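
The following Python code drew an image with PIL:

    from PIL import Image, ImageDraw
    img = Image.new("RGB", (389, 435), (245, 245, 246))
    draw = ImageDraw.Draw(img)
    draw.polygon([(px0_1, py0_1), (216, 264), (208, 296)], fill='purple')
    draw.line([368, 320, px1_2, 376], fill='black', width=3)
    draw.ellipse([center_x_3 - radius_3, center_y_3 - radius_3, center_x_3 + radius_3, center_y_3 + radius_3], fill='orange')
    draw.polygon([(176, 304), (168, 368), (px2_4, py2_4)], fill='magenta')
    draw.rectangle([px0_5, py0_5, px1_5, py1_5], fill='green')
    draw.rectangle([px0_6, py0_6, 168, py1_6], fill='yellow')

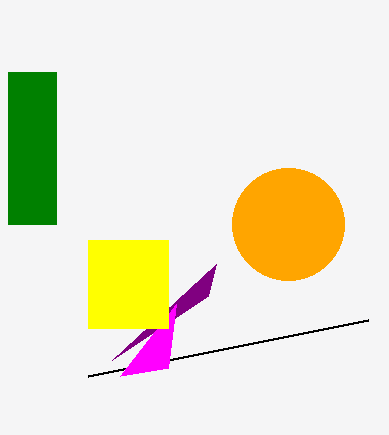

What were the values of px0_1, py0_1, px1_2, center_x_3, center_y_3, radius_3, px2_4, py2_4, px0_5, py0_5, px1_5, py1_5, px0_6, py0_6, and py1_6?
px0_1 = 112, py0_1 = 360, px1_2 = 88, center_x_3 = 288, center_y_3 = 224, radius_3 = 56, px2_4 = 120, py2_4 = 376, px0_5 = 8, py0_5 = 72, px1_5 = 56, py1_5 = 224, px0_6 = 88, py0_6 = 240, py1_6 = 328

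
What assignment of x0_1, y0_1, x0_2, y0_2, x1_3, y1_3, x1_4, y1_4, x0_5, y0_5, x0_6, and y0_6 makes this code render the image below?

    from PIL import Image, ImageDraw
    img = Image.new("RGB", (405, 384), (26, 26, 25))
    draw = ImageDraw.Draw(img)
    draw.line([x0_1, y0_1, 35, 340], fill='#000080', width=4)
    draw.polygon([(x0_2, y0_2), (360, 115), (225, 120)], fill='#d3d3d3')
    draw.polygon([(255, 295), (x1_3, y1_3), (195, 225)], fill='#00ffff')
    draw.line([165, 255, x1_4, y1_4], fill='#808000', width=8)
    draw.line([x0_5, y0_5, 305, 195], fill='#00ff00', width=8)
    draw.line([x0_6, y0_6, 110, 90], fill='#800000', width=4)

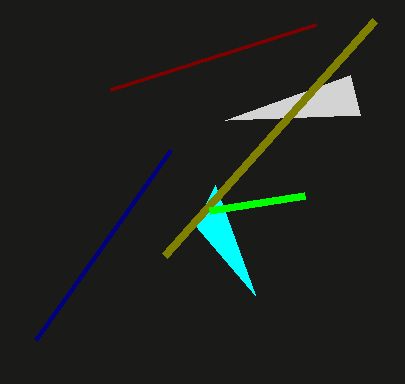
x0_1 = 170
y0_1 = 150
x0_2 = 350
y0_2 = 75
x1_3 = 215
y1_3 = 185
x1_4 = 375
y1_4 = 20
x0_5 = 210
y0_5 = 210
x0_6 = 315
y0_6 = 25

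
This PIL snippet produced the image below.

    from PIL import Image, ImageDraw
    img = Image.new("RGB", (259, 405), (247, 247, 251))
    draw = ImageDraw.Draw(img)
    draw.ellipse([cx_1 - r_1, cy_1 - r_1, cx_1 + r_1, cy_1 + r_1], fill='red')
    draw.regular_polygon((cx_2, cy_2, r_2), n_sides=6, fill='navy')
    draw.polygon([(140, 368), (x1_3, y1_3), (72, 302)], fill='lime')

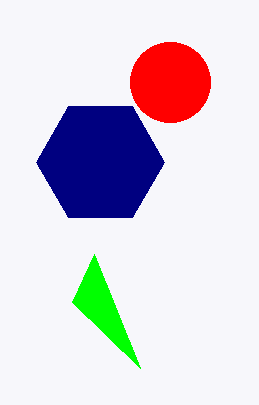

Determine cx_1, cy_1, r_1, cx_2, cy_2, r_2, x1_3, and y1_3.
cx_1 = 170; cy_1 = 82; r_1 = 40; cx_2 = 100; cy_2 = 162; r_2 = 64; x1_3 = 94; y1_3 = 254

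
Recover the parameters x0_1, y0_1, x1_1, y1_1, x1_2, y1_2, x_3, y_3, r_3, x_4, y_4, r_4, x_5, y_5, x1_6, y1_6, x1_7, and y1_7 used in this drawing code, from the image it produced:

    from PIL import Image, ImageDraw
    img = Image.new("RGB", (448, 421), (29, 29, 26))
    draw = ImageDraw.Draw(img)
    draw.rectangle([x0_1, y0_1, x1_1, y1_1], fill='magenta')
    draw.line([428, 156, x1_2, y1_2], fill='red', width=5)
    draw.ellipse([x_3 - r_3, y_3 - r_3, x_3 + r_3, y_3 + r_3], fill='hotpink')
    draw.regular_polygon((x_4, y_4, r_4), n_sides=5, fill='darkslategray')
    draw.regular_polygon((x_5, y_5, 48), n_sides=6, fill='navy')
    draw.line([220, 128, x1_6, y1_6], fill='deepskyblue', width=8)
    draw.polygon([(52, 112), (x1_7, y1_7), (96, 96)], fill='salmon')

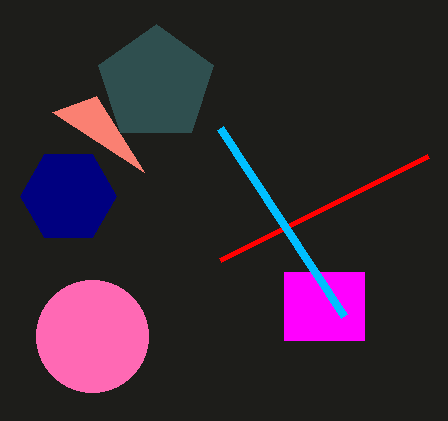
x0_1 = 284
y0_1 = 272
x1_1 = 364
y1_1 = 340
x1_2 = 220
y1_2 = 260
x_3 = 92
y_3 = 336
r_3 = 56
x_4 = 156
y_4 = 84
r_4 = 60
x_5 = 68
y_5 = 196
x1_6 = 344
y1_6 = 316
x1_7 = 144
y1_7 = 172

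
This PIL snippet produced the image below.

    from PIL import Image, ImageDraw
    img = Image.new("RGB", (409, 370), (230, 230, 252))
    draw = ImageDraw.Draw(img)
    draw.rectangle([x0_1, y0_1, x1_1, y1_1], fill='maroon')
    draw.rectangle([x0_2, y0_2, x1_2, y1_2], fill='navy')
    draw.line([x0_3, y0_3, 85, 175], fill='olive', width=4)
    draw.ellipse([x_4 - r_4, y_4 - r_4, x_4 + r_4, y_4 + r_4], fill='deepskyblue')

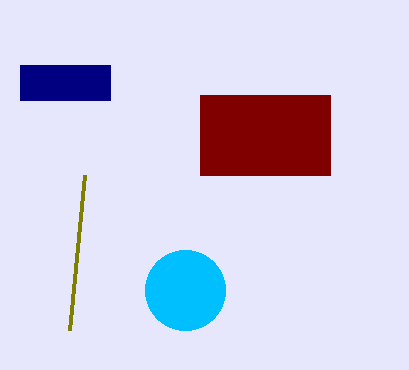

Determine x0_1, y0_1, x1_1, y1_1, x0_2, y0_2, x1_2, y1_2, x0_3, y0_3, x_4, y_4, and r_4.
x0_1 = 200; y0_1 = 95; x1_1 = 330; y1_1 = 175; x0_2 = 20; y0_2 = 65; x1_2 = 110; y1_2 = 100; x0_3 = 70; y0_3 = 330; x_4 = 185; y_4 = 290; r_4 = 40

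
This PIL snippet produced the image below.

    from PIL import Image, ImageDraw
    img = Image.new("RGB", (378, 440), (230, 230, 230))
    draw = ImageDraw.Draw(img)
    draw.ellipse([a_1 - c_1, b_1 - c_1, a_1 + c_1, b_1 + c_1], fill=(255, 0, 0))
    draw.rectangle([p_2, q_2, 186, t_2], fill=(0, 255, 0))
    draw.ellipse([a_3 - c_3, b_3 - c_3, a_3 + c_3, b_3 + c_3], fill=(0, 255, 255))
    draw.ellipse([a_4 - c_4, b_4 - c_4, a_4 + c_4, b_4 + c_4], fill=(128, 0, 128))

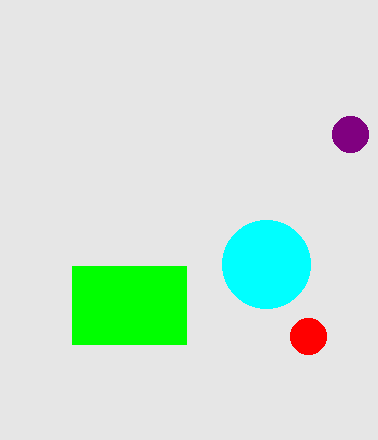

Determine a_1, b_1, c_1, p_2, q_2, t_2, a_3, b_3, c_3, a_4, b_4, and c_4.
a_1 = 308; b_1 = 336; c_1 = 18; p_2 = 72; q_2 = 266; t_2 = 344; a_3 = 266; b_3 = 264; c_3 = 44; a_4 = 350; b_4 = 134; c_4 = 18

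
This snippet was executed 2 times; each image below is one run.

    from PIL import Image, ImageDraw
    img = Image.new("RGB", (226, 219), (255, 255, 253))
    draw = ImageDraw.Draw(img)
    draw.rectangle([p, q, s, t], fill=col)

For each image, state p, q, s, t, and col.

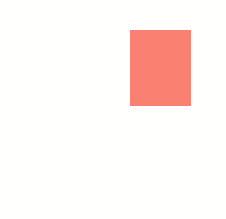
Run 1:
p = 130, q = 30, s = 190, t = 105, col = 'salmon'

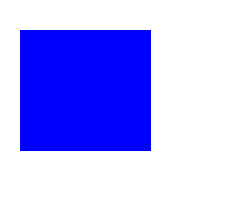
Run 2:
p = 20, q = 30, s = 150, t = 150, col = 'blue'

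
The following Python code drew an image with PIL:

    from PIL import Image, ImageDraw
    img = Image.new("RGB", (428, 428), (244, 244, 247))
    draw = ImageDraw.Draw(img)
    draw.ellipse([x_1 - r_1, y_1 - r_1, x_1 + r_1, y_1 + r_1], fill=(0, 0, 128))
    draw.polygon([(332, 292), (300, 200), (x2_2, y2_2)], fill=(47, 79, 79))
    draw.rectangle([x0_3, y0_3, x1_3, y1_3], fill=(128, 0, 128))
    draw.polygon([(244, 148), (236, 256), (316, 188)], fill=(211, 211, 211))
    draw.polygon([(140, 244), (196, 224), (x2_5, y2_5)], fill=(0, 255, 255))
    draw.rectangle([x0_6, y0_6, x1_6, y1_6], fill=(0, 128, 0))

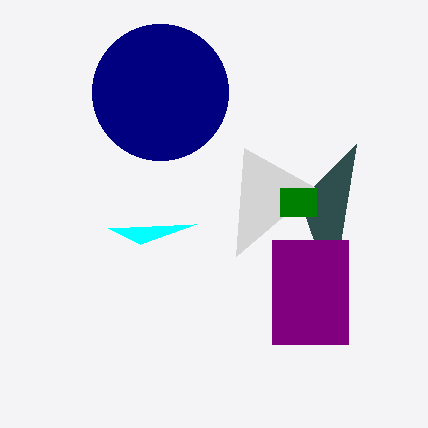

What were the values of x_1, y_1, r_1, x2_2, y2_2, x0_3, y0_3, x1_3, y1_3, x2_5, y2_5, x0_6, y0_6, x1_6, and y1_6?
x_1 = 160
y_1 = 92
r_1 = 68
x2_2 = 356
y2_2 = 144
x0_3 = 272
y0_3 = 240
x1_3 = 348
y1_3 = 344
x2_5 = 108
y2_5 = 228
x0_6 = 280
y0_6 = 188
x1_6 = 316
y1_6 = 216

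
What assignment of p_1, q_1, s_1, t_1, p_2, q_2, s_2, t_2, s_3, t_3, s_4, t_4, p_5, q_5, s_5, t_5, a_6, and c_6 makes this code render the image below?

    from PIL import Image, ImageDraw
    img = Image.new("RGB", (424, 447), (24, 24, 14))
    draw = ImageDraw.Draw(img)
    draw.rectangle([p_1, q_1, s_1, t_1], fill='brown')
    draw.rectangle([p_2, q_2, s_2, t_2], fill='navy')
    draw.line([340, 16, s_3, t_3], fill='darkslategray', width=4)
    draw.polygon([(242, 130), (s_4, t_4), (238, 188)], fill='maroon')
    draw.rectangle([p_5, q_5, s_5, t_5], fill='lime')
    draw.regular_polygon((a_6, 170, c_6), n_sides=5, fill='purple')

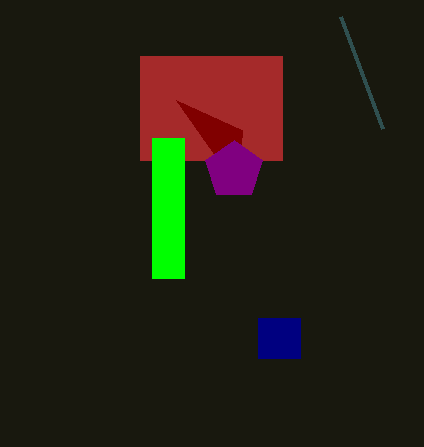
p_1 = 140, q_1 = 56, s_1 = 282, t_1 = 160, p_2 = 258, q_2 = 318, s_2 = 300, t_2 = 358, s_3 = 382, t_3 = 128, s_4 = 176, t_4 = 100, p_5 = 152, q_5 = 138, s_5 = 184, t_5 = 278, a_6 = 234, c_6 = 30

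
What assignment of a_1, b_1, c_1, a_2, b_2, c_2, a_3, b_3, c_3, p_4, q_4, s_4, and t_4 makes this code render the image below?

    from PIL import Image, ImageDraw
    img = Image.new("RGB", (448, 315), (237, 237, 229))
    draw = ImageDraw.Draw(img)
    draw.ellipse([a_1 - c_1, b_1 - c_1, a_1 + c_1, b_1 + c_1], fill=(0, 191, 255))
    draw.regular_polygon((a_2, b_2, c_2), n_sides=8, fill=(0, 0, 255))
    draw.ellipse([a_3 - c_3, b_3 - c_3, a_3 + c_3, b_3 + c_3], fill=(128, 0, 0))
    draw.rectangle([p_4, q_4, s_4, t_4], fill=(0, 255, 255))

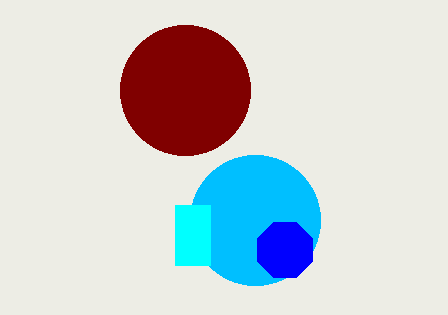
a_1 = 255, b_1 = 220, c_1 = 65, a_2 = 285, b_2 = 250, c_2 = 30, a_3 = 185, b_3 = 90, c_3 = 65, p_4 = 175, q_4 = 205, s_4 = 210, t_4 = 265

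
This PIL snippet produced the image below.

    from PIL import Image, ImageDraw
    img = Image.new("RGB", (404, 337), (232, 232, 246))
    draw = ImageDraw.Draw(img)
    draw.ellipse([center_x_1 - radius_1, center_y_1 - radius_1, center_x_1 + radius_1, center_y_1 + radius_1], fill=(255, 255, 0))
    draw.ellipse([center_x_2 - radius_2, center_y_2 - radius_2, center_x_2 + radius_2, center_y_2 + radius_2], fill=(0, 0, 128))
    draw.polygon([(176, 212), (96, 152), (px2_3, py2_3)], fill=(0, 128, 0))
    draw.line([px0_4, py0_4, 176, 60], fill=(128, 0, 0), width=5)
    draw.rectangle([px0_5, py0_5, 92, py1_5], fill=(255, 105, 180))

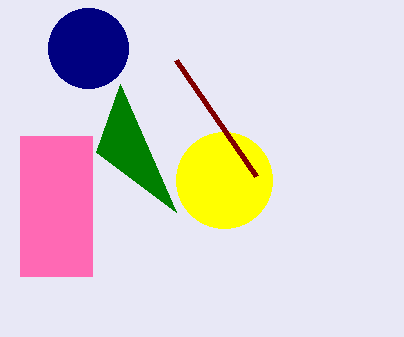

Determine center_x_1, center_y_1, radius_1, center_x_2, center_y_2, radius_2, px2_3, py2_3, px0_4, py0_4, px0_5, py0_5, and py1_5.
center_x_1 = 224; center_y_1 = 180; radius_1 = 48; center_x_2 = 88; center_y_2 = 48; radius_2 = 40; px2_3 = 120; py2_3 = 84; px0_4 = 256; py0_4 = 176; px0_5 = 20; py0_5 = 136; py1_5 = 276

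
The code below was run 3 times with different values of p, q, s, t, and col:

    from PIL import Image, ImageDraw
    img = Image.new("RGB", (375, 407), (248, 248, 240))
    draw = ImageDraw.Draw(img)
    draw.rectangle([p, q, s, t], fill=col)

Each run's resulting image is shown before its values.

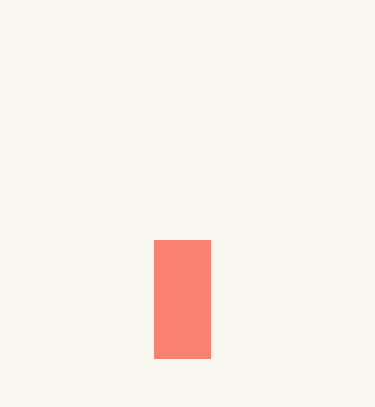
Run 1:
p = 154; q = 240; s = 210; t = 358; col = 'salmon'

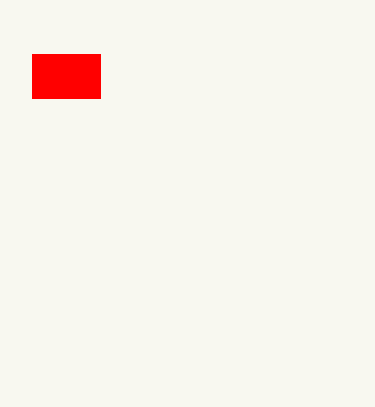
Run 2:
p = 32; q = 54; s = 100; t = 98; col = 'red'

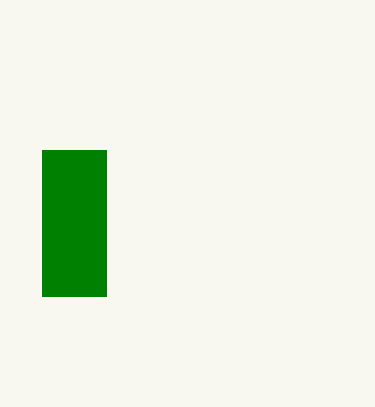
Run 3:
p = 42
q = 150
s = 106
t = 296
col = 'green'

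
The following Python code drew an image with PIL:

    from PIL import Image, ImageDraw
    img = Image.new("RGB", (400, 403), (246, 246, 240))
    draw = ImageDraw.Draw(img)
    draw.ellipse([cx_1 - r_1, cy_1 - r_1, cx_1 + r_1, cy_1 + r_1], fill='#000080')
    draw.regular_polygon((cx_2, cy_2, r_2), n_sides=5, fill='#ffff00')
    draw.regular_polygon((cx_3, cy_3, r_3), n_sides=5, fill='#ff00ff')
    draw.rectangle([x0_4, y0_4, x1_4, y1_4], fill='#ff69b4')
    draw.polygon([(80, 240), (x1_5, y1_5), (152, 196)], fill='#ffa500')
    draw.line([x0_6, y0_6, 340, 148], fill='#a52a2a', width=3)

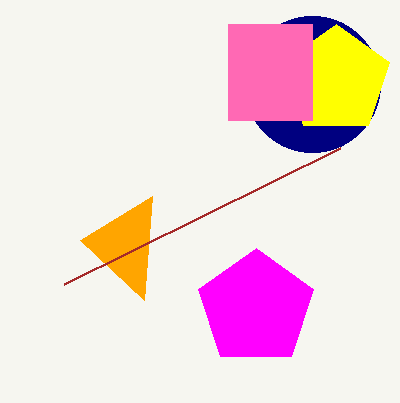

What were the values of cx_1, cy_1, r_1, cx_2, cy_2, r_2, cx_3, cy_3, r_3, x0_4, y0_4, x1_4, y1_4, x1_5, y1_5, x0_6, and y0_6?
cx_1 = 312; cy_1 = 84; r_1 = 68; cx_2 = 336; cy_2 = 80; r_2 = 56; cx_3 = 256; cy_3 = 308; r_3 = 60; x0_4 = 228; y0_4 = 24; x1_4 = 312; y1_4 = 120; x1_5 = 144; y1_5 = 300; x0_6 = 64; y0_6 = 284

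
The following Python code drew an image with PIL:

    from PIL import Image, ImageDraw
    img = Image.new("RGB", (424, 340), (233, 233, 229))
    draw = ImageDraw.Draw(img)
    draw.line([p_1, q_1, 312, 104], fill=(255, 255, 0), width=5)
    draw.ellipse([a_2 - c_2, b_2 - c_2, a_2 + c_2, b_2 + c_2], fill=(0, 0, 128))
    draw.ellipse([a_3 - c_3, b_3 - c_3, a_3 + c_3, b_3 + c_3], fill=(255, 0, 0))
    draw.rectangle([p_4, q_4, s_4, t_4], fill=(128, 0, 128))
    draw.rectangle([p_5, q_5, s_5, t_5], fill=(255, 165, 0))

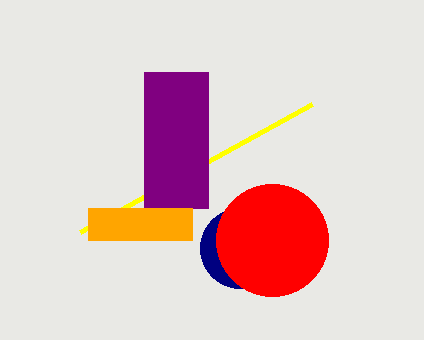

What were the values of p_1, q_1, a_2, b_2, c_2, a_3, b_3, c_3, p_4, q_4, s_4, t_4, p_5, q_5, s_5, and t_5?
p_1 = 80
q_1 = 232
a_2 = 240
b_2 = 248
c_2 = 40
a_3 = 272
b_3 = 240
c_3 = 56
p_4 = 144
q_4 = 72
s_4 = 208
t_4 = 208
p_5 = 88
q_5 = 208
s_5 = 192
t_5 = 240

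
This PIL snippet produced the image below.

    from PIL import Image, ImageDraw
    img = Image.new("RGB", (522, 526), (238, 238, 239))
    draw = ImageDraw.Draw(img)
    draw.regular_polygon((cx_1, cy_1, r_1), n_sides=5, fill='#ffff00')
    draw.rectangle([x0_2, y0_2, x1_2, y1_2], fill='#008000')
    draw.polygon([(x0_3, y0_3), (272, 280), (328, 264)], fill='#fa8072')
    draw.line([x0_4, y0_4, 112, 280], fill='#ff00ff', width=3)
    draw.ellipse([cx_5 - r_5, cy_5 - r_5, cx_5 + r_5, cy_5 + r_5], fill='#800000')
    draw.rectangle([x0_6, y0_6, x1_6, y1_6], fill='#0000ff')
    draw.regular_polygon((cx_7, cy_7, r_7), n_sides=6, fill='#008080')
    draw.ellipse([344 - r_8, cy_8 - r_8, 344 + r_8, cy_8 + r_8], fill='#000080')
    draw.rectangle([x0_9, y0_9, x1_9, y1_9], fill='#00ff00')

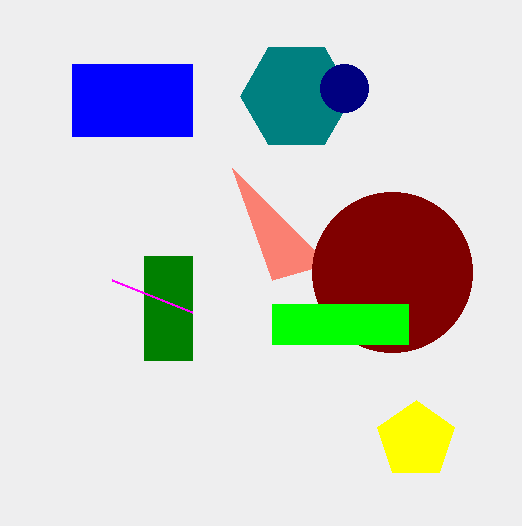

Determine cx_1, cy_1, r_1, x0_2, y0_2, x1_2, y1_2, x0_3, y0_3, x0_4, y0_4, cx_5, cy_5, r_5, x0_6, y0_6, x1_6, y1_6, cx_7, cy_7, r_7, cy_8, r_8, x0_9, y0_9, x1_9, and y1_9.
cx_1 = 416, cy_1 = 440, r_1 = 40, x0_2 = 144, y0_2 = 256, x1_2 = 192, y1_2 = 360, x0_3 = 232, y0_3 = 168, x0_4 = 192, y0_4 = 312, cx_5 = 392, cy_5 = 272, r_5 = 80, x0_6 = 72, y0_6 = 64, x1_6 = 192, y1_6 = 136, cx_7 = 296, cy_7 = 96, r_7 = 56, cy_8 = 88, r_8 = 24, x0_9 = 272, y0_9 = 304, x1_9 = 408, y1_9 = 344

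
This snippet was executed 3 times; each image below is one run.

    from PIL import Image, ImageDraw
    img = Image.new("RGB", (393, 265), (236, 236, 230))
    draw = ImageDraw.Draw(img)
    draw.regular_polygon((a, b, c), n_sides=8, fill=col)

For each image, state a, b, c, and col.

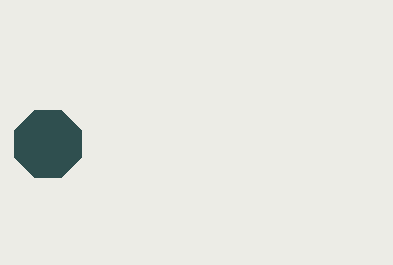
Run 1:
a = 48, b = 144, c = 36, col = 'darkslategray'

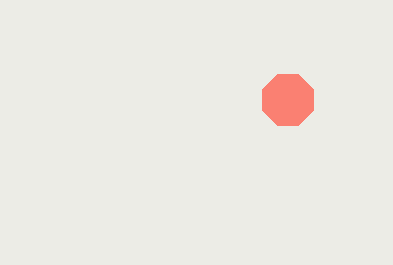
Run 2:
a = 288; b = 100; c = 28; col = 'salmon'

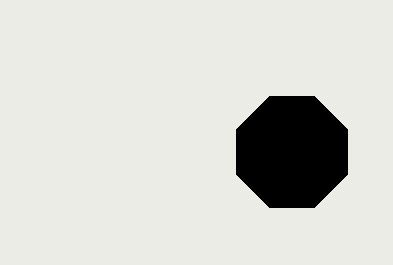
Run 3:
a = 292
b = 152
c = 60
col = 'black'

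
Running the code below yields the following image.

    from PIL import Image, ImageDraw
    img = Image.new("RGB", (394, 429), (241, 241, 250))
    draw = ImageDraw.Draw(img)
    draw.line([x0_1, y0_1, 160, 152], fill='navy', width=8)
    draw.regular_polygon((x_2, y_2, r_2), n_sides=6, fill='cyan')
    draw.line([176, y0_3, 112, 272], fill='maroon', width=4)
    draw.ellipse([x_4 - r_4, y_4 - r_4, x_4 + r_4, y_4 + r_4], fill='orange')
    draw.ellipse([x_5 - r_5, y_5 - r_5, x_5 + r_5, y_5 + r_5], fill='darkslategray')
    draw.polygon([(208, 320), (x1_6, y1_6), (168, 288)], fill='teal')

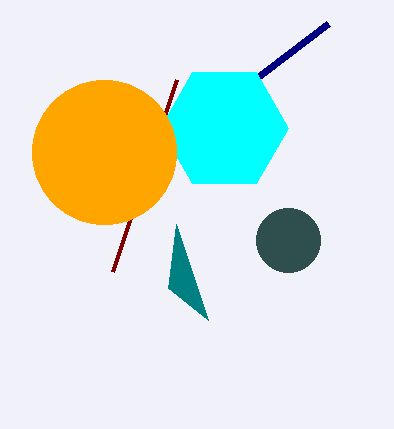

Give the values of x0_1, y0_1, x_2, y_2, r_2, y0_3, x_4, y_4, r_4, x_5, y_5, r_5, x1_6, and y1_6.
x0_1 = 328
y0_1 = 24
x_2 = 224
y_2 = 128
r_2 = 64
y0_3 = 80
x_4 = 104
y_4 = 152
r_4 = 72
x_5 = 288
y_5 = 240
r_5 = 32
x1_6 = 176
y1_6 = 224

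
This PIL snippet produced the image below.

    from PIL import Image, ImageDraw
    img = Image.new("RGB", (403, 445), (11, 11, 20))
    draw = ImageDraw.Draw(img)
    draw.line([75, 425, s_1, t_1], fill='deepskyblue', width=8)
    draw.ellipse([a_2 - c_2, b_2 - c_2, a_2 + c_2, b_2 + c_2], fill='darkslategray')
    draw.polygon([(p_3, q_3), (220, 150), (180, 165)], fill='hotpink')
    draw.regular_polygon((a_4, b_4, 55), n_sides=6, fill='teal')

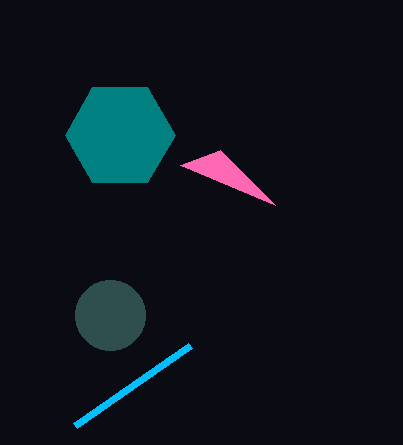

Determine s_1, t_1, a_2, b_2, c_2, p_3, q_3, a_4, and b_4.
s_1 = 190
t_1 = 345
a_2 = 110
b_2 = 315
c_2 = 35
p_3 = 275
q_3 = 205
a_4 = 120
b_4 = 135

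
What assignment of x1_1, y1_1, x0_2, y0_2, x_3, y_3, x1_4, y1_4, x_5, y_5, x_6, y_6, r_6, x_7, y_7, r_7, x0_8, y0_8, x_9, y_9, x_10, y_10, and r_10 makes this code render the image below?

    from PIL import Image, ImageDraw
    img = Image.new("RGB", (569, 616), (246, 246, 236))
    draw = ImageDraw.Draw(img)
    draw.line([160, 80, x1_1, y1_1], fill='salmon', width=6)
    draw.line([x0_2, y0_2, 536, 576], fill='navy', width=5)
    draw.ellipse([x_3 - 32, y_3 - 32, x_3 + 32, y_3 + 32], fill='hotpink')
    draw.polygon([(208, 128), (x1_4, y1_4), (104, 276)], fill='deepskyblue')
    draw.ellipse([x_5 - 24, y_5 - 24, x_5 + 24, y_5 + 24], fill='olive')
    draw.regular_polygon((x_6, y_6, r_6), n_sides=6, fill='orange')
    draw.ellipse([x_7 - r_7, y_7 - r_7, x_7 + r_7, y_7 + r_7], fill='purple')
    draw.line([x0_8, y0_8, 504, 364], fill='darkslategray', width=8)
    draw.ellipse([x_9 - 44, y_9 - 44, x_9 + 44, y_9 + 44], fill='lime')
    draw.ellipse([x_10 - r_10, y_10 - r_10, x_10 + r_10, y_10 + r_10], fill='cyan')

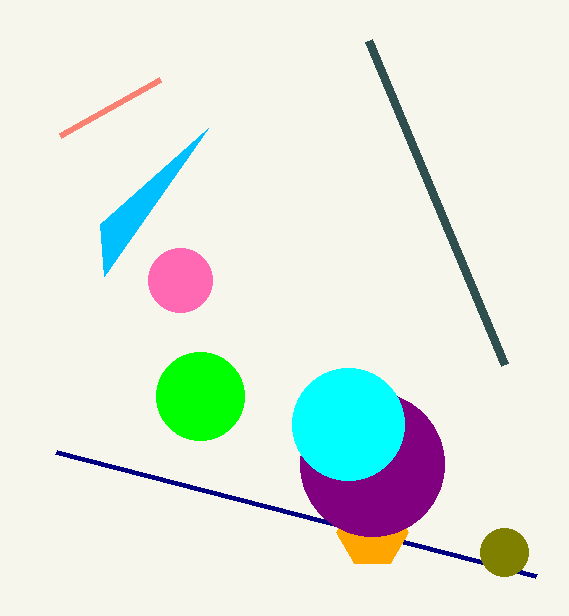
x1_1 = 60, y1_1 = 136, x0_2 = 56, y0_2 = 452, x_3 = 180, y_3 = 280, x1_4 = 100, y1_4 = 224, x_5 = 504, y_5 = 552, x_6 = 372, y_6 = 532, r_6 = 36, x_7 = 372, y_7 = 464, r_7 = 72, x0_8 = 368, y0_8 = 40, x_9 = 200, y_9 = 396, x_10 = 348, y_10 = 424, r_10 = 56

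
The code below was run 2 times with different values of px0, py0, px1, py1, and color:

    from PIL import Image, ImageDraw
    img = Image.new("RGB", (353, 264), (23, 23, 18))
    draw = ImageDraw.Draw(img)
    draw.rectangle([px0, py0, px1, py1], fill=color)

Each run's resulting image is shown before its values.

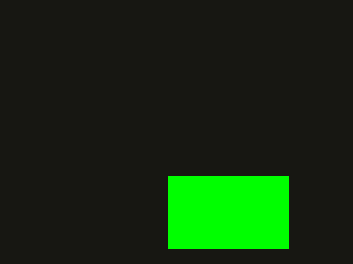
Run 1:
px0 = 168, py0 = 176, px1 = 288, py1 = 248, color = 'lime'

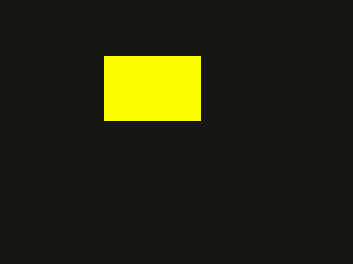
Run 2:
px0 = 104; py0 = 56; px1 = 200; py1 = 120; color = 'yellow'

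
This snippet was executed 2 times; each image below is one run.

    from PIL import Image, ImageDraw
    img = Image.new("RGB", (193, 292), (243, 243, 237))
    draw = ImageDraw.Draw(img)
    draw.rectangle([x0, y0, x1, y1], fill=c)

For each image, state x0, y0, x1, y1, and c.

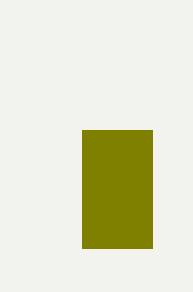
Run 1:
x0 = 82; y0 = 130; x1 = 152; y1 = 248; c = 'olive'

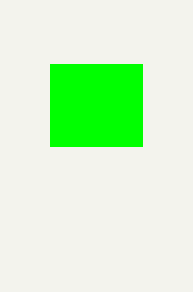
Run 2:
x0 = 50
y0 = 64
x1 = 142
y1 = 146
c = 'lime'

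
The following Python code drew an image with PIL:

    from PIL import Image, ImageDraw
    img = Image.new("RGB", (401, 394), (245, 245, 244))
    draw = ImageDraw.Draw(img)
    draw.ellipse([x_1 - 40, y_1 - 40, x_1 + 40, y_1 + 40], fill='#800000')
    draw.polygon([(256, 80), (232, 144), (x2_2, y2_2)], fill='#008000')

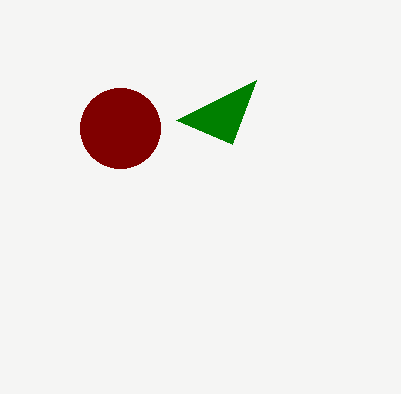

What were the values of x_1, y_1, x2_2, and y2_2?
x_1 = 120; y_1 = 128; x2_2 = 176; y2_2 = 120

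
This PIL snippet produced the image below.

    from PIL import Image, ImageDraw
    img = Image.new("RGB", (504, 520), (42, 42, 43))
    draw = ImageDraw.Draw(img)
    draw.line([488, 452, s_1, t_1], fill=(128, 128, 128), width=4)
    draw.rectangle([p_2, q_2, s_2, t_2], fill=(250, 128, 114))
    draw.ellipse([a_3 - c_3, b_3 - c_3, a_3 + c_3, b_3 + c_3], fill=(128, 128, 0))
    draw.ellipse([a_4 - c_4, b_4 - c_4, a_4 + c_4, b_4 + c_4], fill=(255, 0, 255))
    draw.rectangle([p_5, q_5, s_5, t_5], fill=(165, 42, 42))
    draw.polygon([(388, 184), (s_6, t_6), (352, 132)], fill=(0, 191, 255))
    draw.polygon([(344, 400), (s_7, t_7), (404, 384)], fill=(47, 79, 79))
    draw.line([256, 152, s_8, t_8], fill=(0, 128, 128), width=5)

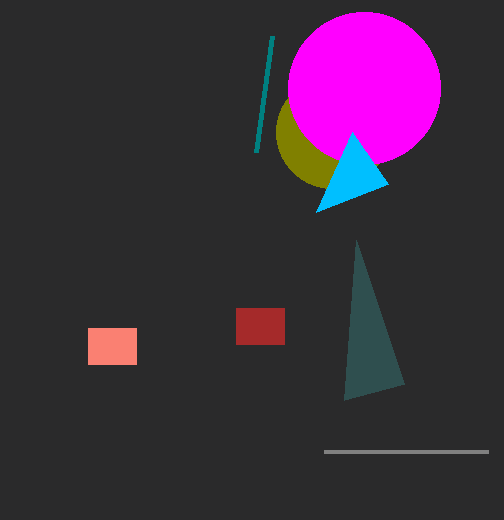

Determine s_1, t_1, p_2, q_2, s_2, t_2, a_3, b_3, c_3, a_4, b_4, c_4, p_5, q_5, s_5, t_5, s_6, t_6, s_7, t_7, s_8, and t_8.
s_1 = 324, t_1 = 452, p_2 = 88, q_2 = 328, s_2 = 136, t_2 = 364, a_3 = 332, b_3 = 132, c_3 = 56, a_4 = 364, b_4 = 88, c_4 = 76, p_5 = 236, q_5 = 308, s_5 = 284, t_5 = 344, s_6 = 316, t_6 = 212, s_7 = 356, t_7 = 240, s_8 = 272, t_8 = 36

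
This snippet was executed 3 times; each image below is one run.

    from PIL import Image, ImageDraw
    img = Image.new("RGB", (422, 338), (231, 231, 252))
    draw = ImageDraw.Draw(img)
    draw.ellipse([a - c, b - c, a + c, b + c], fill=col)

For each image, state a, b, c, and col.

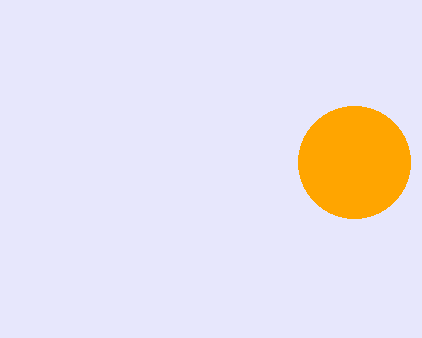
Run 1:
a = 354; b = 162; c = 56; col = 'orange'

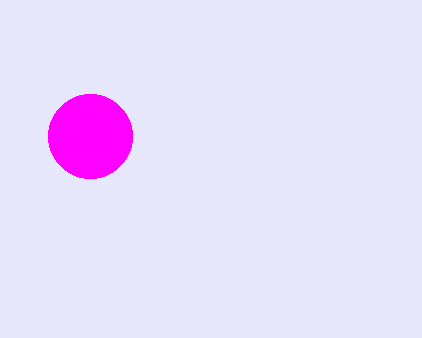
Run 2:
a = 90, b = 136, c = 42, col = 'magenta'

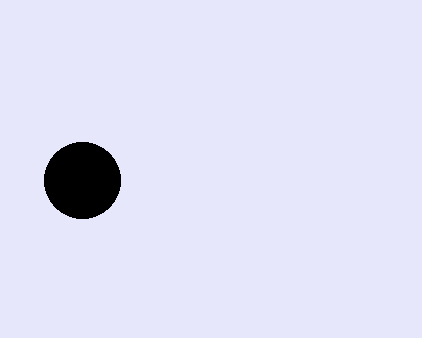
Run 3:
a = 82; b = 180; c = 38; col = 'black'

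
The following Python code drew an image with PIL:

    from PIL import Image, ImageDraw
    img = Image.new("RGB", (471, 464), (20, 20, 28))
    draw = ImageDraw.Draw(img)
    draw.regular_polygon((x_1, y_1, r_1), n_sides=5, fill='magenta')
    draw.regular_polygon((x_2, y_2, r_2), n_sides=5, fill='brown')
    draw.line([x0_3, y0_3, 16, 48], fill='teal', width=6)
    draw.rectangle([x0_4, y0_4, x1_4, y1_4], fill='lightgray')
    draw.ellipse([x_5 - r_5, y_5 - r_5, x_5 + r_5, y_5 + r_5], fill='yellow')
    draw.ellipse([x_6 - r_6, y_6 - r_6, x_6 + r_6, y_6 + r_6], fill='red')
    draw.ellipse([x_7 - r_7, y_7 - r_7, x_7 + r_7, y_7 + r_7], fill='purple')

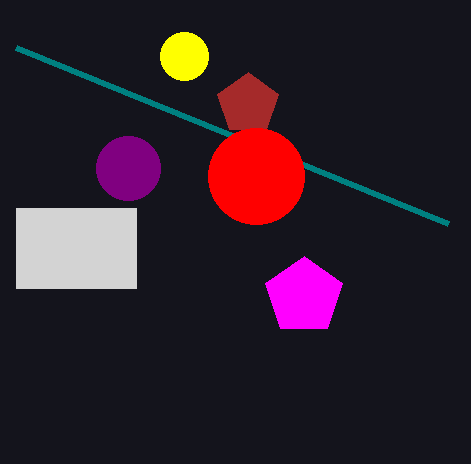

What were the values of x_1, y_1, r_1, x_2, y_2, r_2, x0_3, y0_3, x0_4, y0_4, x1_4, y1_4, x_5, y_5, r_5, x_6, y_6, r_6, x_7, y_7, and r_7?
x_1 = 304; y_1 = 296; r_1 = 40; x_2 = 248; y_2 = 104; r_2 = 32; x0_3 = 448; y0_3 = 224; x0_4 = 16; y0_4 = 208; x1_4 = 136; y1_4 = 288; x_5 = 184; y_5 = 56; r_5 = 24; x_6 = 256; y_6 = 176; r_6 = 48; x_7 = 128; y_7 = 168; r_7 = 32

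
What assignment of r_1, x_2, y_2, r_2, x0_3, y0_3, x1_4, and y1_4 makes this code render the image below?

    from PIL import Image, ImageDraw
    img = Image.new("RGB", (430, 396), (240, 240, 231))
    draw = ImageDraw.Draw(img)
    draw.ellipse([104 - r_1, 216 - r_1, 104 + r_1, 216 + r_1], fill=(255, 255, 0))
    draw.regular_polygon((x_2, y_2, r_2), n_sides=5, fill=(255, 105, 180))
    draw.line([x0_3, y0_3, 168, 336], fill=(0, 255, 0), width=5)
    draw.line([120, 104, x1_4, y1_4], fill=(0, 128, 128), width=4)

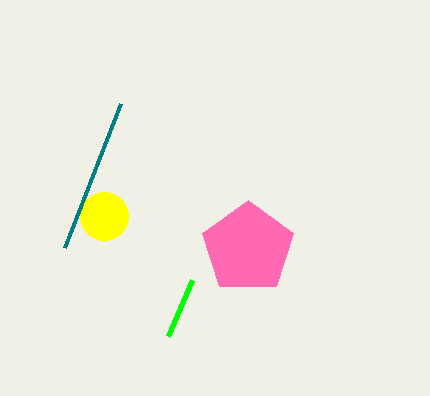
r_1 = 24, x_2 = 248, y_2 = 248, r_2 = 48, x0_3 = 192, y0_3 = 280, x1_4 = 64, y1_4 = 248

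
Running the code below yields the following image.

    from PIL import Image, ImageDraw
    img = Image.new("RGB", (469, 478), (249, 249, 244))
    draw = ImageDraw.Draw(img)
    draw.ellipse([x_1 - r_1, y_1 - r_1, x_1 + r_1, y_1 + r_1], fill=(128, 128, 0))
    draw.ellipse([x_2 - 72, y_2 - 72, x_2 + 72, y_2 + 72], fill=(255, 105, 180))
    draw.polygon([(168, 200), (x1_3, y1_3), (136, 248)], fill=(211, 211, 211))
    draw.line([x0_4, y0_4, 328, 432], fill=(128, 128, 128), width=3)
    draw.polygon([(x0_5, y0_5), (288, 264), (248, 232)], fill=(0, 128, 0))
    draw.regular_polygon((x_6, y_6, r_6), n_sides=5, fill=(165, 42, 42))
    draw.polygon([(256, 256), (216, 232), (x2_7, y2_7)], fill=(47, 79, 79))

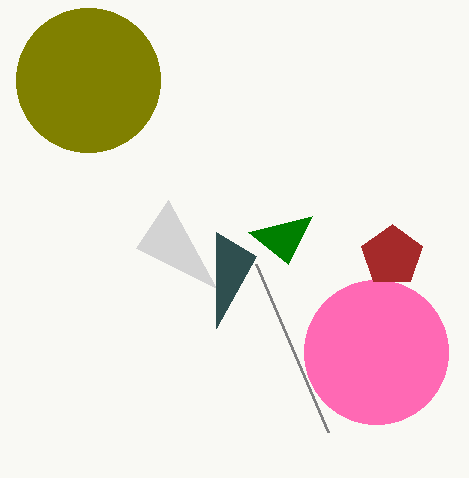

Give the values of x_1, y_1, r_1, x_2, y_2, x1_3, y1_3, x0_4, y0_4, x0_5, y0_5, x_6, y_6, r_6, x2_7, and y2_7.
x_1 = 88, y_1 = 80, r_1 = 72, x_2 = 376, y_2 = 352, x1_3 = 216, y1_3 = 288, x0_4 = 256, y0_4 = 264, x0_5 = 312, y0_5 = 216, x_6 = 392, y_6 = 256, r_6 = 32, x2_7 = 216, y2_7 = 328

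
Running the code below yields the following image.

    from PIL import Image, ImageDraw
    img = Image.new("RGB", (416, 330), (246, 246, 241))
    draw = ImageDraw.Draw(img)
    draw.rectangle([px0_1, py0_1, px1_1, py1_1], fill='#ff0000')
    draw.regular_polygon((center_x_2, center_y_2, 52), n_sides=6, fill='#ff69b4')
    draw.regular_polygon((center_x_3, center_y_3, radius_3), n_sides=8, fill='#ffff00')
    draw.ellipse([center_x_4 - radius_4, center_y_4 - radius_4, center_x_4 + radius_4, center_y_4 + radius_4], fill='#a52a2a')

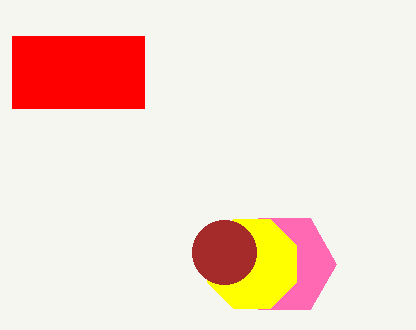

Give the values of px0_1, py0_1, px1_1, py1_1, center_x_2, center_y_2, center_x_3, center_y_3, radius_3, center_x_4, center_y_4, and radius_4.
px0_1 = 12, py0_1 = 36, px1_1 = 144, py1_1 = 108, center_x_2 = 284, center_y_2 = 264, center_x_3 = 252, center_y_3 = 264, radius_3 = 48, center_x_4 = 224, center_y_4 = 252, radius_4 = 32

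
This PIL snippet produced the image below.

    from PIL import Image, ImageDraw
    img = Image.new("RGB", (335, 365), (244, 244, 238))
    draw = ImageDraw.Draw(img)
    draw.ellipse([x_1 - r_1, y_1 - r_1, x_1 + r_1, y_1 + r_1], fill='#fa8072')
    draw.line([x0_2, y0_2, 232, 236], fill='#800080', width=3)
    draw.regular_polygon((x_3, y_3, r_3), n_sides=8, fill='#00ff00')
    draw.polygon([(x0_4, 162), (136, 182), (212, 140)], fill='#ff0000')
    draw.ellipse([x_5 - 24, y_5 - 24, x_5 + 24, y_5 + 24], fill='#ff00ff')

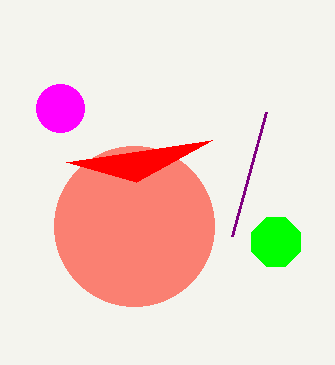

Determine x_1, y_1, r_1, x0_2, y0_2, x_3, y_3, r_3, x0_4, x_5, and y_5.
x_1 = 134, y_1 = 226, r_1 = 80, x0_2 = 266, y0_2 = 112, x_3 = 276, y_3 = 242, r_3 = 26, x0_4 = 66, x_5 = 60, y_5 = 108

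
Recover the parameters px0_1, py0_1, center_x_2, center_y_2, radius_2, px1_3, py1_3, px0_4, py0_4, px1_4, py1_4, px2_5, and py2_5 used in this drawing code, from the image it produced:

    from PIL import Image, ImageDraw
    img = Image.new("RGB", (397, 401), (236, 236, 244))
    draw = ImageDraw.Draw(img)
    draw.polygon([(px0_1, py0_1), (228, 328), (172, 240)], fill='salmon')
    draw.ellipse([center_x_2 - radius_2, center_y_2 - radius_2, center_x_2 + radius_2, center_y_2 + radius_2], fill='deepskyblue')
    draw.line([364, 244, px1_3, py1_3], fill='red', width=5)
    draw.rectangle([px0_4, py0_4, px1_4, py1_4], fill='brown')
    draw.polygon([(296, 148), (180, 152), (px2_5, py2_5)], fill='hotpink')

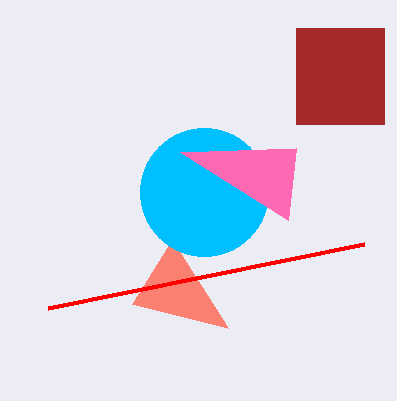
px0_1 = 132
py0_1 = 304
center_x_2 = 204
center_y_2 = 192
radius_2 = 64
px1_3 = 48
py1_3 = 308
px0_4 = 296
py0_4 = 28
px1_4 = 384
py1_4 = 124
px2_5 = 288
py2_5 = 220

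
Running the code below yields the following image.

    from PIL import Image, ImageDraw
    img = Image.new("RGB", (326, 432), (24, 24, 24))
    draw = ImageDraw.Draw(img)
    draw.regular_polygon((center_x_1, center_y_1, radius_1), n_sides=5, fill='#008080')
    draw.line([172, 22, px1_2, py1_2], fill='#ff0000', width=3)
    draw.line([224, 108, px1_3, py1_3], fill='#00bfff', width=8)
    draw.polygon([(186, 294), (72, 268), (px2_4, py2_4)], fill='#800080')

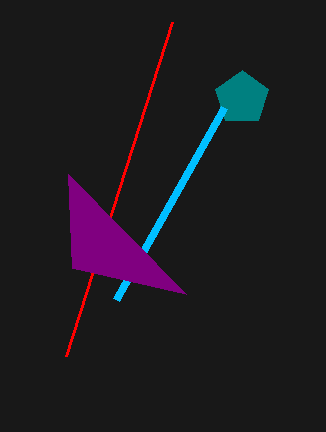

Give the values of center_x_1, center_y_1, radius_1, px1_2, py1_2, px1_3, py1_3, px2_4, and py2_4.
center_x_1 = 242
center_y_1 = 98
radius_1 = 28
px1_2 = 66
py1_2 = 356
px1_3 = 116
py1_3 = 300
px2_4 = 68
py2_4 = 174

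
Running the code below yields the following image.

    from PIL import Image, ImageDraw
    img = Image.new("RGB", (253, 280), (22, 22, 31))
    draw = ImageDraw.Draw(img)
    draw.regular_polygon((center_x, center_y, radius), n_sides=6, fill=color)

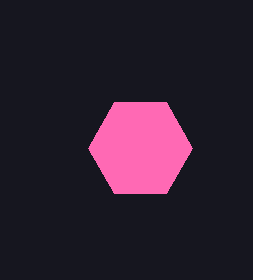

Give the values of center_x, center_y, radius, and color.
center_x = 140; center_y = 148; radius = 52; color = 'hotpink'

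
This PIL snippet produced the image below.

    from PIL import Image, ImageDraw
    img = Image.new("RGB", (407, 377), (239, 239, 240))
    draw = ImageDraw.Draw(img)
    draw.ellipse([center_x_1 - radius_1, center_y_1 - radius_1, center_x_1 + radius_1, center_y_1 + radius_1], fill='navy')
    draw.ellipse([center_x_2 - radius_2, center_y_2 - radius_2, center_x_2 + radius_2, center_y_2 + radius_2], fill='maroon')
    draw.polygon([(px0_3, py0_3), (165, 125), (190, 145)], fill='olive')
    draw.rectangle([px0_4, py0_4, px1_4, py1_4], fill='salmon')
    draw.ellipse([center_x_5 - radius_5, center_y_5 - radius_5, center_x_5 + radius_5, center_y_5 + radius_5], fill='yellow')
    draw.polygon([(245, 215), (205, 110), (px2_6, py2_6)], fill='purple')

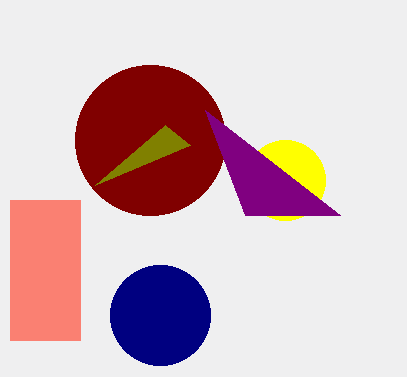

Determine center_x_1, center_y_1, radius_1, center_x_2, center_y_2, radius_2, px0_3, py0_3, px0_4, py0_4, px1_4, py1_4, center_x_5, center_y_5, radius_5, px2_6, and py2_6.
center_x_1 = 160
center_y_1 = 315
radius_1 = 50
center_x_2 = 150
center_y_2 = 140
radius_2 = 75
px0_3 = 95
py0_3 = 185
px0_4 = 10
py0_4 = 200
px1_4 = 80
py1_4 = 340
center_x_5 = 285
center_y_5 = 180
radius_5 = 40
px2_6 = 340
py2_6 = 215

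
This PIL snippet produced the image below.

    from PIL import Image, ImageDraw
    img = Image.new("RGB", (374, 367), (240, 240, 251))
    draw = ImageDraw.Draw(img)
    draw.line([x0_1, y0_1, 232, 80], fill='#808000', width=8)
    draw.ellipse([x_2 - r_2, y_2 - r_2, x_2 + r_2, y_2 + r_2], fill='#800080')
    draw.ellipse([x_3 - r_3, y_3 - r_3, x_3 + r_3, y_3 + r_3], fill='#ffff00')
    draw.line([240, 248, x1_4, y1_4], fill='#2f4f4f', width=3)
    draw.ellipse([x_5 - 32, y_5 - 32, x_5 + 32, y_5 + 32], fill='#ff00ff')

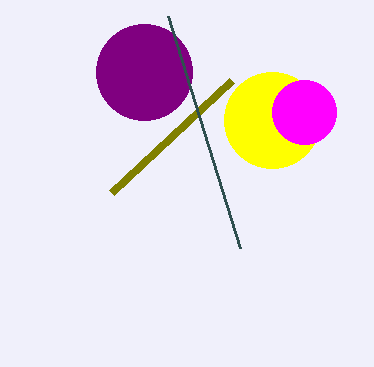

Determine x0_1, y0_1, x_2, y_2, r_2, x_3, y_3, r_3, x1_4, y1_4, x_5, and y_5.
x0_1 = 112, y0_1 = 192, x_2 = 144, y_2 = 72, r_2 = 48, x_3 = 272, y_3 = 120, r_3 = 48, x1_4 = 168, y1_4 = 16, x_5 = 304, y_5 = 112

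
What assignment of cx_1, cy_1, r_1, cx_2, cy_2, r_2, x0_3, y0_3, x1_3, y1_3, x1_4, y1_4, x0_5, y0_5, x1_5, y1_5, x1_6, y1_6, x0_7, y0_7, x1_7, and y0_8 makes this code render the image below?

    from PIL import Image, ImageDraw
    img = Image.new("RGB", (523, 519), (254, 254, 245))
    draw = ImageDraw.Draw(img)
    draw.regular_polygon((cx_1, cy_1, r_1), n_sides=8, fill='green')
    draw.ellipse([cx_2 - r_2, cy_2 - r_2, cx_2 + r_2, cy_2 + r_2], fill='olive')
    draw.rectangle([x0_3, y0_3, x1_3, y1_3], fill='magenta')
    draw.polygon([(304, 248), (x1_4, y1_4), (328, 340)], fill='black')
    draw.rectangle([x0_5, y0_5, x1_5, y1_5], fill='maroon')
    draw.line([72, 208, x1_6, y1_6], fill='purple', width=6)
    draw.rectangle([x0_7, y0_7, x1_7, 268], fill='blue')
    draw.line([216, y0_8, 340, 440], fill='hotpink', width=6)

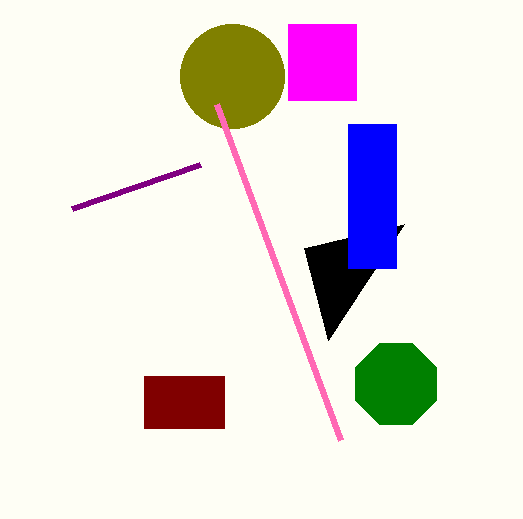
cx_1 = 396; cy_1 = 384; r_1 = 44; cx_2 = 232; cy_2 = 76; r_2 = 52; x0_3 = 288; y0_3 = 24; x1_3 = 356; y1_3 = 100; x1_4 = 404; y1_4 = 224; x0_5 = 144; y0_5 = 376; x1_5 = 224; y1_5 = 428; x1_6 = 200; y1_6 = 164; x0_7 = 348; y0_7 = 124; x1_7 = 396; y0_8 = 104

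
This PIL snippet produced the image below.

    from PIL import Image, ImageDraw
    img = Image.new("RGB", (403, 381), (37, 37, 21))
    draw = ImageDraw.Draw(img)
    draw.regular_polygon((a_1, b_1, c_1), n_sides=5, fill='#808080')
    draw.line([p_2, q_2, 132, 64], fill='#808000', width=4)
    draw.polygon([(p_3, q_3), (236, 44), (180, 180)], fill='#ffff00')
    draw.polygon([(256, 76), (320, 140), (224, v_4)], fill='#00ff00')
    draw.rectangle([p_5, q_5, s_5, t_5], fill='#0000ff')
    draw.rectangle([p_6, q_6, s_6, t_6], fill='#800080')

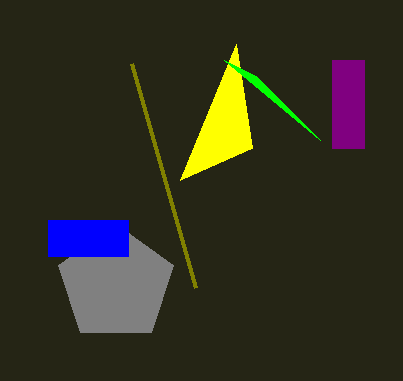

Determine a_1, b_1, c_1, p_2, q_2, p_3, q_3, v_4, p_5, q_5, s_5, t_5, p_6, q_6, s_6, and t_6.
a_1 = 116
b_1 = 284
c_1 = 60
p_2 = 196
q_2 = 288
p_3 = 252
q_3 = 148
v_4 = 60
p_5 = 48
q_5 = 220
s_5 = 128
t_5 = 256
p_6 = 332
q_6 = 60
s_6 = 364
t_6 = 148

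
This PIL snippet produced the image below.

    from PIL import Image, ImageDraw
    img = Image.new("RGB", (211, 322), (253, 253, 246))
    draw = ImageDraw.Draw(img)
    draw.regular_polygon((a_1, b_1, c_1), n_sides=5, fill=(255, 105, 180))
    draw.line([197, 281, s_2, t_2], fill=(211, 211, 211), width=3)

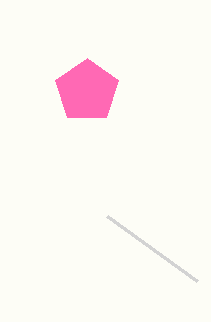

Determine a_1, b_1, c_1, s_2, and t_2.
a_1 = 87; b_1 = 91; c_1 = 33; s_2 = 107; t_2 = 216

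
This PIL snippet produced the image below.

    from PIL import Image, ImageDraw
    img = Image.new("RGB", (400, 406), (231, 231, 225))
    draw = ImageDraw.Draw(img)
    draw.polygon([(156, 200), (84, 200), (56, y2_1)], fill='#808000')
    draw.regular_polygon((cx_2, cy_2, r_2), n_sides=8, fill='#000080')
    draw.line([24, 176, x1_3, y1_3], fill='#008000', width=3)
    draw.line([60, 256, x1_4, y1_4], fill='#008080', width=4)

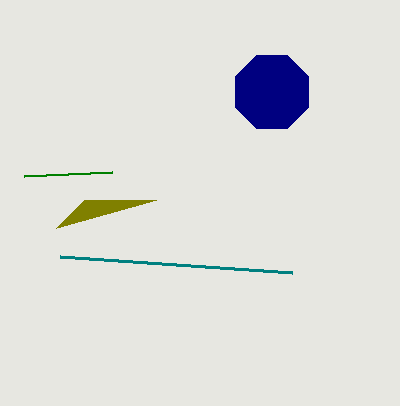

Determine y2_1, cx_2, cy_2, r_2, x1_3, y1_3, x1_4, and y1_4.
y2_1 = 228; cx_2 = 272; cy_2 = 92; r_2 = 40; x1_3 = 112; y1_3 = 172; x1_4 = 292; y1_4 = 272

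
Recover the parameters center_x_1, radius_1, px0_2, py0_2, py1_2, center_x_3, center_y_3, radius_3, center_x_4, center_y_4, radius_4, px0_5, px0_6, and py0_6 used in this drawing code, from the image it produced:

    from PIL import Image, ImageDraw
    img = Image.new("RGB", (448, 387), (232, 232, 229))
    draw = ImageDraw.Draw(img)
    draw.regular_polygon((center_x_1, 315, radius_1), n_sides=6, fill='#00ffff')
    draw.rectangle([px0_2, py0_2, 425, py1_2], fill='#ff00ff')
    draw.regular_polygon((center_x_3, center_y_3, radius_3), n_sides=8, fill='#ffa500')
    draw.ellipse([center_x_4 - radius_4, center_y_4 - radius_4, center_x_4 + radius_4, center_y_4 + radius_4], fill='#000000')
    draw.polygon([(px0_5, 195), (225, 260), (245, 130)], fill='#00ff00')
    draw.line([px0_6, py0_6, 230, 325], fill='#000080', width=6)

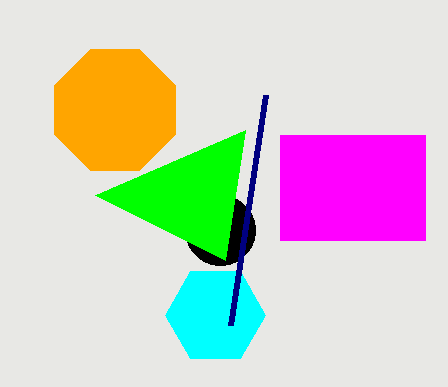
center_x_1 = 215
radius_1 = 50
px0_2 = 280
py0_2 = 135
py1_2 = 240
center_x_3 = 115
center_y_3 = 110
radius_3 = 65
center_x_4 = 220
center_y_4 = 230
radius_4 = 35
px0_5 = 95
px0_6 = 265
py0_6 = 95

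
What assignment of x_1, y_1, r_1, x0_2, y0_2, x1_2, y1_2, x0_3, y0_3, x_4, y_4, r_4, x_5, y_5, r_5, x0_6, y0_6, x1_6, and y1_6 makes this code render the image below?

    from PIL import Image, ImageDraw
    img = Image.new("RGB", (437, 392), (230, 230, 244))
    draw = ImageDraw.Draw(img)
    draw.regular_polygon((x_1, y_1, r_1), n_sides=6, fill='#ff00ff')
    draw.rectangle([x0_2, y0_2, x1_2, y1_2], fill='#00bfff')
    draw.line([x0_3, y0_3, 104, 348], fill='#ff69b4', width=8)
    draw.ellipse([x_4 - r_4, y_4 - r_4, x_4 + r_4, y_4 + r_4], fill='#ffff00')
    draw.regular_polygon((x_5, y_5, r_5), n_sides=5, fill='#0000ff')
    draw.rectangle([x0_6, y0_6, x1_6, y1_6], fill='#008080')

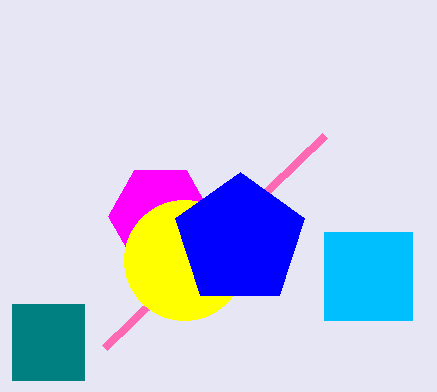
x_1 = 160
y_1 = 216
r_1 = 52
x0_2 = 324
y0_2 = 232
x1_2 = 412
y1_2 = 320
x0_3 = 324
y0_3 = 136
x_4 = 184
y_4 = 260
r_4 = 60
x_5 = 240
y_5 = 240
r_5 = 68
x0_6 = 12
y0_6 = 304
x1_6 = 84
y1_6 = 380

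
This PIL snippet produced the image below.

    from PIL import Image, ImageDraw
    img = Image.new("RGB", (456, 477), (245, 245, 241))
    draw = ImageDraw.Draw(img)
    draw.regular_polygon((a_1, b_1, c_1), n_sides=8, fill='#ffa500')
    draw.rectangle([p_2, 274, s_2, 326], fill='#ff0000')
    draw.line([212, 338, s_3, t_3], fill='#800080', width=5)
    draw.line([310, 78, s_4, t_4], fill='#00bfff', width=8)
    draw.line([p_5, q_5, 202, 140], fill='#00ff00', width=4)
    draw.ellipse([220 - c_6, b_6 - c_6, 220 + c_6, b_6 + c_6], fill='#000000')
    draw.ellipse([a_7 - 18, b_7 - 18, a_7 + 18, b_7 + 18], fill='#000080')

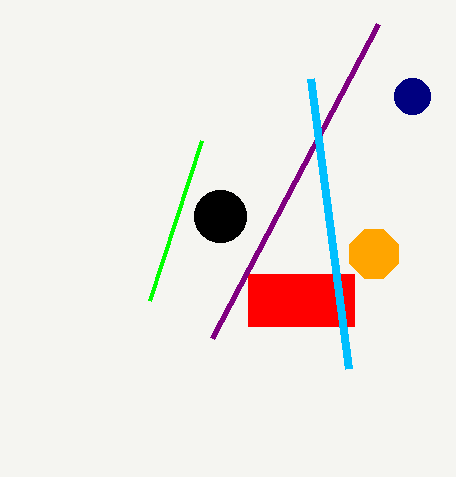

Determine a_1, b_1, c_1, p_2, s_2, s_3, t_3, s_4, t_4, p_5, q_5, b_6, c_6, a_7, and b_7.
a_1 = 374, b_1 = 254, c_1 = 26, p_2 = 248, s_2 = 354, s_3 = 378, t_3 = 24, s_4 = 348, t_4 = 368, p_5 = 150, q_5 = 300, b_6 = 216, c_6 = 26, a_7 = 412, b_7 = 96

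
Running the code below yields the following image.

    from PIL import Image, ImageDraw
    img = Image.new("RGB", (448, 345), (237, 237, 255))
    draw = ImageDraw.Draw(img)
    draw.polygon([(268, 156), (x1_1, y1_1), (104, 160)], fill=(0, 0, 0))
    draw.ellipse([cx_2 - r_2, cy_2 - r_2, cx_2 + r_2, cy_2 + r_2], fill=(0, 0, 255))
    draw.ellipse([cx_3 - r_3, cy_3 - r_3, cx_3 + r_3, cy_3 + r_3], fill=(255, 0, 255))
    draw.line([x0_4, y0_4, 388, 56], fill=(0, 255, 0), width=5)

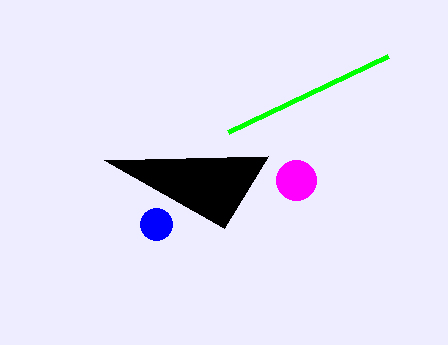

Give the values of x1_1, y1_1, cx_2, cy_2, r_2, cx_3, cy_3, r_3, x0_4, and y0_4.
x1_1 = 224
y1_1 = 228
cx_2 = 156
cy_2 = 224
r_2 = 16
cx_3 = 296
cy_3 = 180
r_3 = 20
x0_4 = 228
y0_4 = 132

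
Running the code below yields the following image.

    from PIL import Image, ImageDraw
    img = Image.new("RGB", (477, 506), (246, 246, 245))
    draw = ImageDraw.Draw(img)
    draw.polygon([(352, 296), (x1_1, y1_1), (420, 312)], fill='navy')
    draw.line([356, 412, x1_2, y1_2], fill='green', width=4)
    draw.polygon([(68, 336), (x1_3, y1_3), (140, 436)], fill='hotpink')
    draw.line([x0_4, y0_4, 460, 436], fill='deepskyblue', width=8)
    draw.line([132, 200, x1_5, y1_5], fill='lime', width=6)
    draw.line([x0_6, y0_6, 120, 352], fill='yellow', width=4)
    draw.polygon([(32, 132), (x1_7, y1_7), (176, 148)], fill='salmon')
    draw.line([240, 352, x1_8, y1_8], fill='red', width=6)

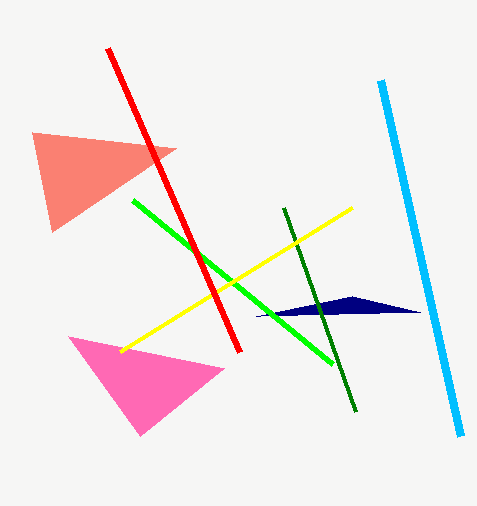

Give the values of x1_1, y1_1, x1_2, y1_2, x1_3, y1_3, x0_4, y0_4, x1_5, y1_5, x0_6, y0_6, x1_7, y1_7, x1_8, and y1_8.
x1_1 = 256, y1_1 = 316, x1_2 = 284, y1_2 = 208, x1_3 = 224, y1_3 = 368, x0_4 = 380, y0_4 = 80, x1_5 = 332, y1_5 = 364, x0_6 = 352, y0_6 = 208, x1_7 = 52, y1_7 = 232, x1_8 = 108, y1_8 = 48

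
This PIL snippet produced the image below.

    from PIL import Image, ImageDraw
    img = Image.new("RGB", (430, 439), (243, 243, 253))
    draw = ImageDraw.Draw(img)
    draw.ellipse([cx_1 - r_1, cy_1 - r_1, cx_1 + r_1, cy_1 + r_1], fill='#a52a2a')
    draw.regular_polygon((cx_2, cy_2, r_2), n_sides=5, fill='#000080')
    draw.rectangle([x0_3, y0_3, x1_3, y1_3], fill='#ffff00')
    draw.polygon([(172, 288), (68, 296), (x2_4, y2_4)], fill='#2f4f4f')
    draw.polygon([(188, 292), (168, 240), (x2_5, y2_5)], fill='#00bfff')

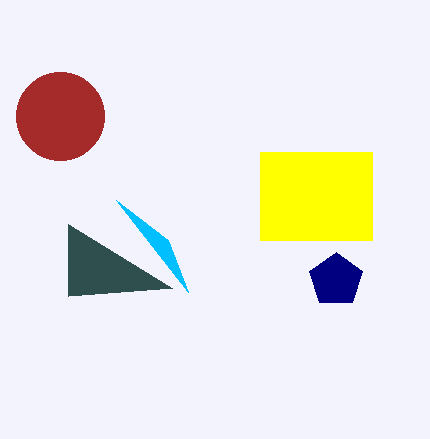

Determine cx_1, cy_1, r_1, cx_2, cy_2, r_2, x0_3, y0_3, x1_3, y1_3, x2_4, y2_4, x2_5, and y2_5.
cx_1 = 60; cy_1 = 116; r_1 = 44; cx_2 = 336; cy_2 = 280; r_2 = 28; x0_3 = 260; y0_3 = 152; x1_3 = 372; y1_3 = 240; x2_4 = 68; y2_4 = 224; x2_5 = 116; y2_5 = 200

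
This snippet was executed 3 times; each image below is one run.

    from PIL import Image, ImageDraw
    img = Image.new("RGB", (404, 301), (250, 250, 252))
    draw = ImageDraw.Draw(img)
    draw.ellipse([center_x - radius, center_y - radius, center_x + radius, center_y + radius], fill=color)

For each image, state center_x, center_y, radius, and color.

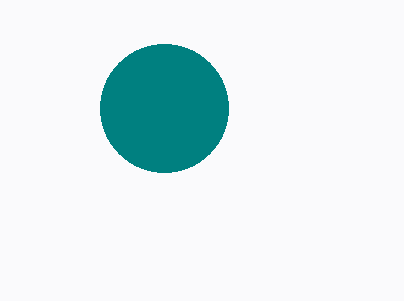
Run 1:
center_x = 164
center_y = 108
radius = 64
color = 'teal'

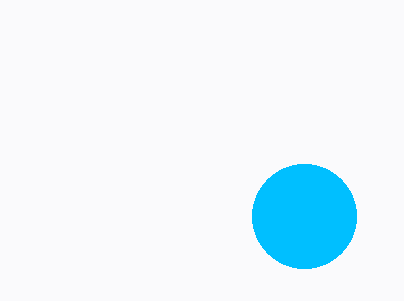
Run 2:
center_x = 304, center_y = 216, radius = 52, color = 'deepskyblue'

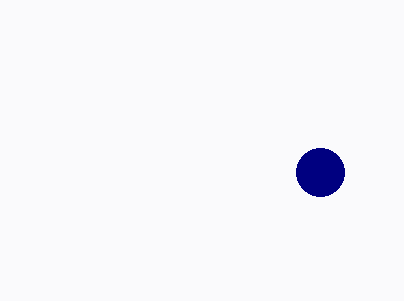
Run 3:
center_x = 320, center_y = 172, radius = 24, color = 'navy'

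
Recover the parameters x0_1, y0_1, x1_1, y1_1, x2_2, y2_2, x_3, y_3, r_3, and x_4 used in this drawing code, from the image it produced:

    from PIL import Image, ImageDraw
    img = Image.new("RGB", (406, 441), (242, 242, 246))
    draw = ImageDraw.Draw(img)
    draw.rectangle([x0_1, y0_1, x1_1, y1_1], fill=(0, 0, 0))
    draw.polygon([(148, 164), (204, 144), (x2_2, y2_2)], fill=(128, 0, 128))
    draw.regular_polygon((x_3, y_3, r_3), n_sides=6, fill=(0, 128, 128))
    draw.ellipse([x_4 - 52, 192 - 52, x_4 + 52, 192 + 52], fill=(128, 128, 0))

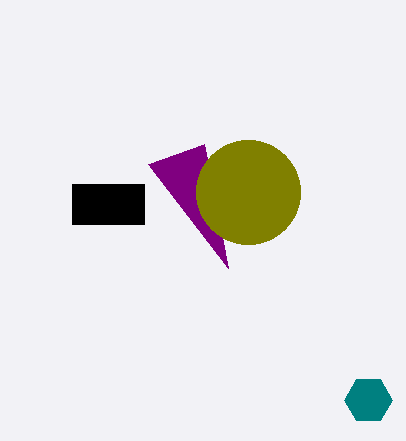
x0_1 = 72
y0_1 = 184
x1_1 = 144
y1_1 = 224
x2_2 = 228
y2_2 = 268
x_3 = 368
y_3 = 400
r_3 = 24
x_4 = 248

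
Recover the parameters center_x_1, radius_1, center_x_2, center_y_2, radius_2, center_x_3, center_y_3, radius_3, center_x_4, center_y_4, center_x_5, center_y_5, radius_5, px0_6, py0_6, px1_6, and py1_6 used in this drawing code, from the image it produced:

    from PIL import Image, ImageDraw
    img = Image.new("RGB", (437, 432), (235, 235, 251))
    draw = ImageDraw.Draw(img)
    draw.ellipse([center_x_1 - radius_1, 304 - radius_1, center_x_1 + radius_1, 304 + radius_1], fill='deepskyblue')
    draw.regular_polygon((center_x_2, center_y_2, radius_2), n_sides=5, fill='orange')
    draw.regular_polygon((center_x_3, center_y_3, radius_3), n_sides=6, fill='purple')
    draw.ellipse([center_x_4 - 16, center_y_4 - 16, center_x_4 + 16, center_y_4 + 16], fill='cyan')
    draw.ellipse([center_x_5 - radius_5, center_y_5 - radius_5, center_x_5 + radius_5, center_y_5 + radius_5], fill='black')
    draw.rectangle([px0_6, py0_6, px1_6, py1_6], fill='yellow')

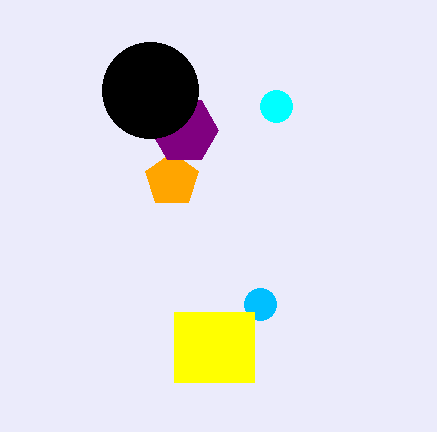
center_x_1 = 260
radius_1 = 16
center_x_2 = 172
center_y_2 = 180
radius_2 = 28
center_x_3 = 184
center_y_3 = 130
radius_3 = 34
center_x_4 = 276
center_y_4 = 106
center_x_5 = 150
center_y_5 = 90
radius_5 = 48
px0_6 = 174
py0_6 = 312
px1_6 = 254
py1_6 = 382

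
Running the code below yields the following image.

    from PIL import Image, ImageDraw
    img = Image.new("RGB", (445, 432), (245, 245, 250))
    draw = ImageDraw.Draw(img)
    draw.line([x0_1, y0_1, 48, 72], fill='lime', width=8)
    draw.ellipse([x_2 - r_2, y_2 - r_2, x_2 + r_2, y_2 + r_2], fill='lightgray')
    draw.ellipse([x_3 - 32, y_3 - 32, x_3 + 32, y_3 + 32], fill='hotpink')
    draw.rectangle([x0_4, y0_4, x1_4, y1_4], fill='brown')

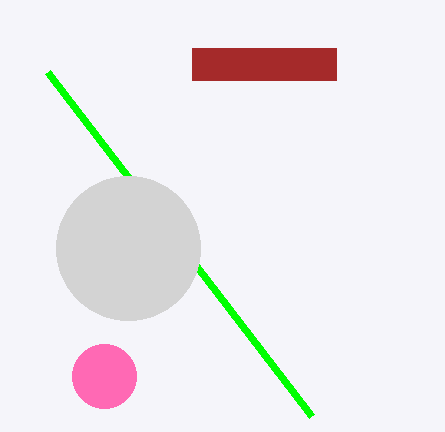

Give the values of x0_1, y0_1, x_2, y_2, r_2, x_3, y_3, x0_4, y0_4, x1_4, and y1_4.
x0_1 = 312; y0_1 = 416; x_2 = 128; y_2 = 248; r_2 = 72; x_3 = 104; y_3 = 376; x0_4 = 192; y0_4 = 48; x1_4 = 336; y1_4 = 80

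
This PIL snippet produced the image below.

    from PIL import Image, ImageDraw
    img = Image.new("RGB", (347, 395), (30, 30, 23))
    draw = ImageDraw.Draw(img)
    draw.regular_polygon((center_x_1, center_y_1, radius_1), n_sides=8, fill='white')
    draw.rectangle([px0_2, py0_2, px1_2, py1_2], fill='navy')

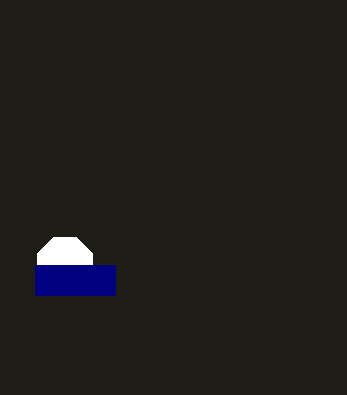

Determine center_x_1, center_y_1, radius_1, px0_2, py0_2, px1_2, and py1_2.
center_x_1 = 65, center_y_1 = 265, radius_1 = 30, px0_2 = 35, py0_2 = 265, px1_2 = 115, py1_2 = 295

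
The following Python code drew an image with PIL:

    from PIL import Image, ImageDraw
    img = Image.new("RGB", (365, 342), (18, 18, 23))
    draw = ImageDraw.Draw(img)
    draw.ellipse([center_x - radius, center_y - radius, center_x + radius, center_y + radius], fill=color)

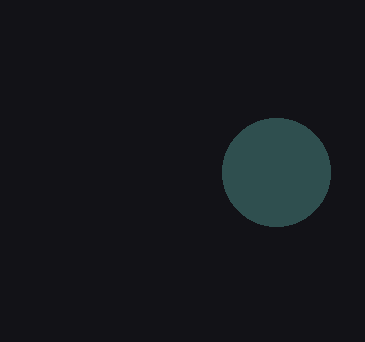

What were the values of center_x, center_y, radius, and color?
center_x = 276
center_y = 172
radius = 54
color = 'darkslategray'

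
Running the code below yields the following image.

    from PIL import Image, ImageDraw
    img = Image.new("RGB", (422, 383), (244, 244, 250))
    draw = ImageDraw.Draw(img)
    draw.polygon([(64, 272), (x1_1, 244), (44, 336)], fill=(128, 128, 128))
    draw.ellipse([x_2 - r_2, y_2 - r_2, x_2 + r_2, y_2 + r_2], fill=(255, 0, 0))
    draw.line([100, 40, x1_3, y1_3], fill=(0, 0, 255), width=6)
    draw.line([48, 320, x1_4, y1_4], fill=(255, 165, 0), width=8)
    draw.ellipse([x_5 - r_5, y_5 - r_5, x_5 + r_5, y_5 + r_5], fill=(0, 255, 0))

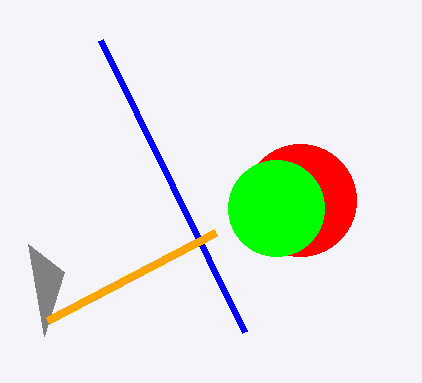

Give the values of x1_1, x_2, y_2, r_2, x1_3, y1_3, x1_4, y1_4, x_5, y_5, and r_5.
x1_1 = 28; x_2 = 300; y_2 = 200; r_2 = 56; x1_3 = 244; y1_3 = 332; x1_4 = 216; y1_4 = 232; x_5 = 276; y_5 = 208; r_5 = 48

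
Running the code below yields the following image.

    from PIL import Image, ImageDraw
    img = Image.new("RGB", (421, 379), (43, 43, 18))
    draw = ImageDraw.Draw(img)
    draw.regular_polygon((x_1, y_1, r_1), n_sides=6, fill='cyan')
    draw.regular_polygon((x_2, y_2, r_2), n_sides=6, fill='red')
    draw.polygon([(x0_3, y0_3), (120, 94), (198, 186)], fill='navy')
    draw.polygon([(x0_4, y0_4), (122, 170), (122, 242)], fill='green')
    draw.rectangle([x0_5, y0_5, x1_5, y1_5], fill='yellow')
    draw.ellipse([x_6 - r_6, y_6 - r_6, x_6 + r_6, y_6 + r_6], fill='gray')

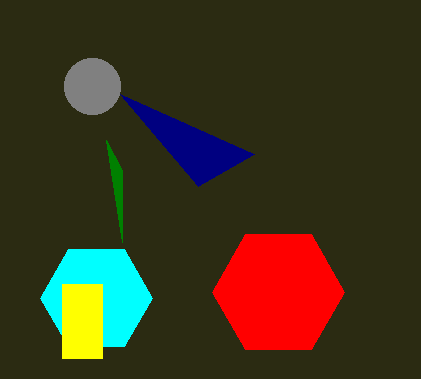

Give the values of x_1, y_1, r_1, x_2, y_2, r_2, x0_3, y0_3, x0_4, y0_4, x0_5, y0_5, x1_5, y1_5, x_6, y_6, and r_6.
x_1 = 96
y_1 = 298
r_1 = 56
x_2 = 278
y_2 = 292
r_2 = 66
x0_3 = 254
y0_3 = 154
x0_4 = 106
y0_4 = 140
x0_5 = 62
y0_5 = 284
x1_5 = 102
y1_5 = 358
x_6 = 92
y_6 = 86
r_6 = 28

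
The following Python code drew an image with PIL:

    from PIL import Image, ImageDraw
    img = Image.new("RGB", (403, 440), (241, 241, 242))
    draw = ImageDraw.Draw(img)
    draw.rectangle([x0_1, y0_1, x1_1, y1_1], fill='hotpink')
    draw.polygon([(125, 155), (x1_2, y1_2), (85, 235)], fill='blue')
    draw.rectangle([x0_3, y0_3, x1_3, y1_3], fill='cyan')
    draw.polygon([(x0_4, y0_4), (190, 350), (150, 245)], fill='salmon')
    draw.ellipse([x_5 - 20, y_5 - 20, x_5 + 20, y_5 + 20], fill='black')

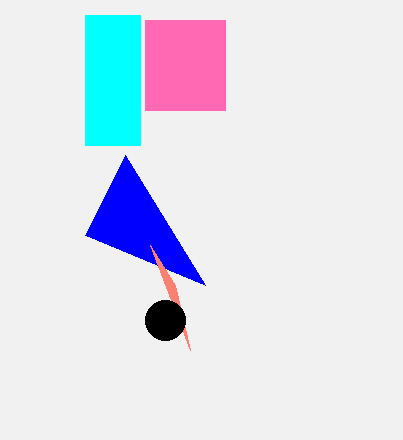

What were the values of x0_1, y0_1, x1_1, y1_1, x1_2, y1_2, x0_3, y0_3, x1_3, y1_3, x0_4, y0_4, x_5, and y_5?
x0_1 = 145
y0_1 = 20
x1_1 = 225
y1_1 = 110
x1_2 = 205
y1_2 = 285
x0_3 = 85
y0_3 = 15
x1_3 = 140
y1_3 = 145
x0_4 = 175
y0_4 = 285
x_5 = 165
y_5 = 320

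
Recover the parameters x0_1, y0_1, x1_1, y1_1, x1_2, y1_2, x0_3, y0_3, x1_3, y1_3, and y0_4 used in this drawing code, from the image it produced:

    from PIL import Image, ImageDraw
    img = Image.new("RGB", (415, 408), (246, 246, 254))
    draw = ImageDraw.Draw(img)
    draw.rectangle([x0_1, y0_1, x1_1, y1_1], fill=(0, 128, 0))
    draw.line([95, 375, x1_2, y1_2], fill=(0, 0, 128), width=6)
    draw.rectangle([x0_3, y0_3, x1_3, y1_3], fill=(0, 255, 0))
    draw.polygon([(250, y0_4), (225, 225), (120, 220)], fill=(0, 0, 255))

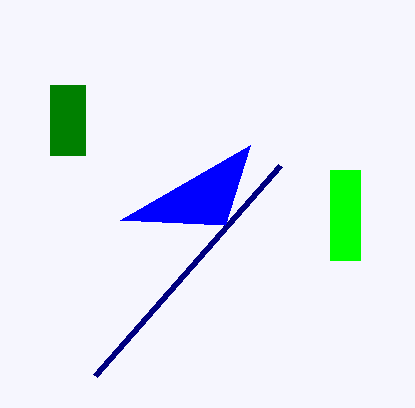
x0_1 = 50; y0_1 = 85; x1_1 = 85; y1_1 = 155; x1_2 = 280; y1_2 = 165; x0_3 = 330; y0_3 = 170; x1_3 = 360; y1_3 = 260; y0_4 = 145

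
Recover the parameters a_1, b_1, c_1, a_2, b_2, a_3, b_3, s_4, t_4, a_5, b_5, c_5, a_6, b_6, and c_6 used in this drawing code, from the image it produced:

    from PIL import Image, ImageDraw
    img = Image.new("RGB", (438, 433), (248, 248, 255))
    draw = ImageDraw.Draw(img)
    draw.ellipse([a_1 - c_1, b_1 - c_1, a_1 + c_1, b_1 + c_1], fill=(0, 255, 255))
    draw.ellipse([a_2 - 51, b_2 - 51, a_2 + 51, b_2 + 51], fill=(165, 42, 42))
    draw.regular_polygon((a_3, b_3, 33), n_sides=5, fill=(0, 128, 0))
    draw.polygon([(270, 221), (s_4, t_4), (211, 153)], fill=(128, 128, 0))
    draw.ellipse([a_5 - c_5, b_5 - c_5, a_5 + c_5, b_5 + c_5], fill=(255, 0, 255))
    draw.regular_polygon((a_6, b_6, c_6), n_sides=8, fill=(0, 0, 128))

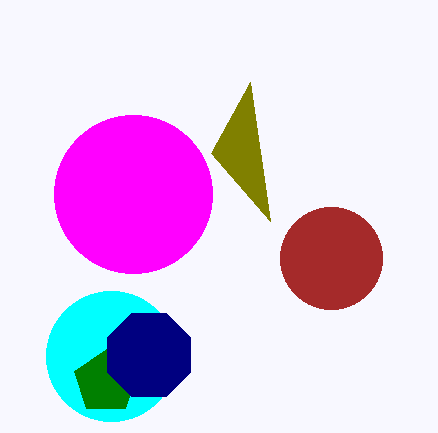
a_1 = 111, b_1 = 356, c_1 = 65, a_2 = 331, b_2 = 258, a_3 = 106, b_3 = 382, s_4 = 250, t_4 = 82, a_5 = 133, b_5 = 194, c_5 = 79, a_6 = 149, b_6 = 355, c_6 = 45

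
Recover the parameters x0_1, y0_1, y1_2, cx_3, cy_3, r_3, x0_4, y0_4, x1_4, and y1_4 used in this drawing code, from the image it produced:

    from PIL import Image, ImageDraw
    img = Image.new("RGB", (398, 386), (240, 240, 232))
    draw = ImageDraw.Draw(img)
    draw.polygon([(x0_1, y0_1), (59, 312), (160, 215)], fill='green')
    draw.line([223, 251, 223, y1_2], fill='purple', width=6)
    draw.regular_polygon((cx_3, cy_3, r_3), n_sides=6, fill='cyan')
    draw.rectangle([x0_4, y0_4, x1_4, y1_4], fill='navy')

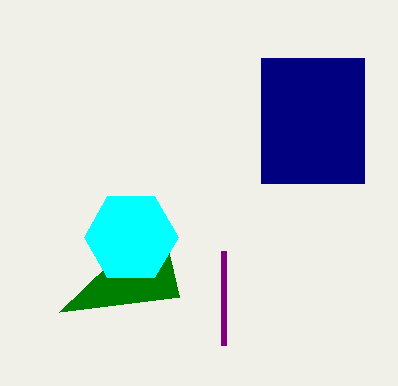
x0_1 = 179
y0_1 = 297
y1_2 = 345
cx_3 = 131
cy_3 = 237
r_3 = 47
x0_4 = 261
y0_4 = 58
x1_4 = 364
y1_4 = 183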